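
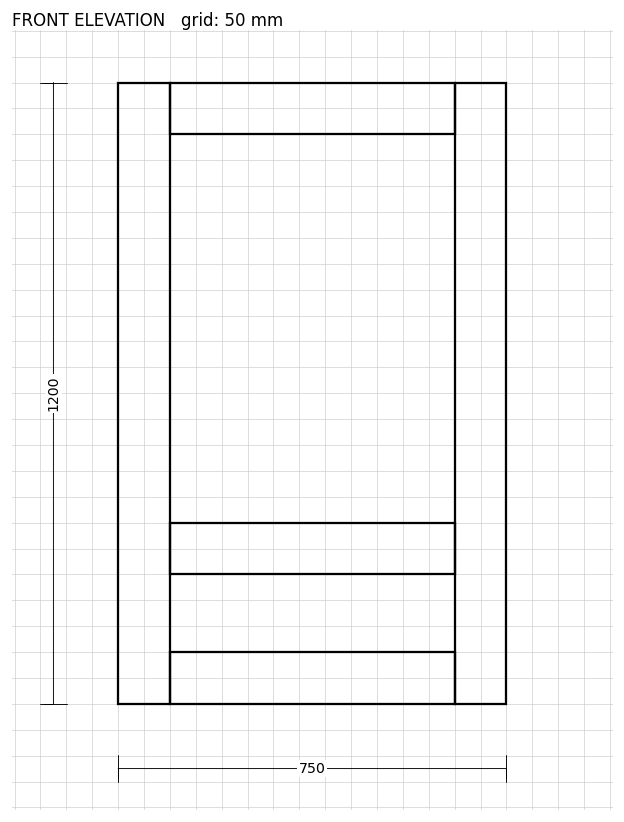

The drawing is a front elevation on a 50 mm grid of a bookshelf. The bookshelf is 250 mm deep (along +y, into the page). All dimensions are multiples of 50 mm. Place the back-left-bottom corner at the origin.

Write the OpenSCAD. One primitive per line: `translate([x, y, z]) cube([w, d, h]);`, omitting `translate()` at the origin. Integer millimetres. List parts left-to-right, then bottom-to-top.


cube([100, 250, 1200]);
translate([100, 0, 0]) cube([550, 250, 100]);
translate([100, 0, 250]) cube([550, 250, 100]);
translate([100, 0, 1100]) cube([550, 250, 100]);
translate([650, 0, 0]) cube([100, 250, 1200]);


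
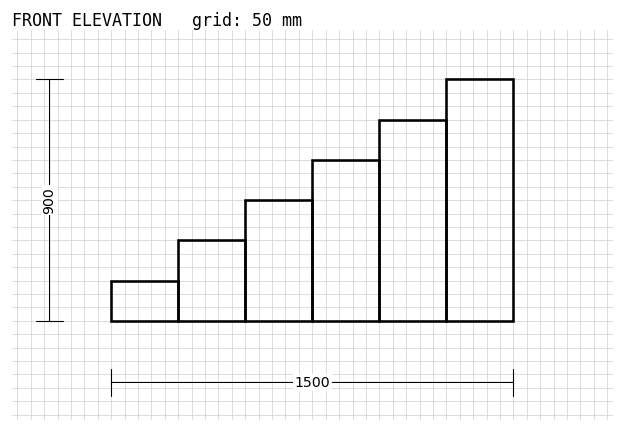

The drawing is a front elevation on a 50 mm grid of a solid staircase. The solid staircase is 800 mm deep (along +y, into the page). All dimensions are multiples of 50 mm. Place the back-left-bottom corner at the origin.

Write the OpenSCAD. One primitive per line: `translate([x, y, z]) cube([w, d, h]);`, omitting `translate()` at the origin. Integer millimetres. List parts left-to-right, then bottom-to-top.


cube([250, 800, 150]);
translate([250, 0, 0]) cube([250, 800, 300]);
translate([500, 0, 0]) cube([250, 800, 450]);
translate([750, 0, 0]) cube([250, 800, 600]);
translate([1000, 0, 0]) cube([250, 800, 750]);
translate([1250, 0, 0]) cube([250, 800, 900]);


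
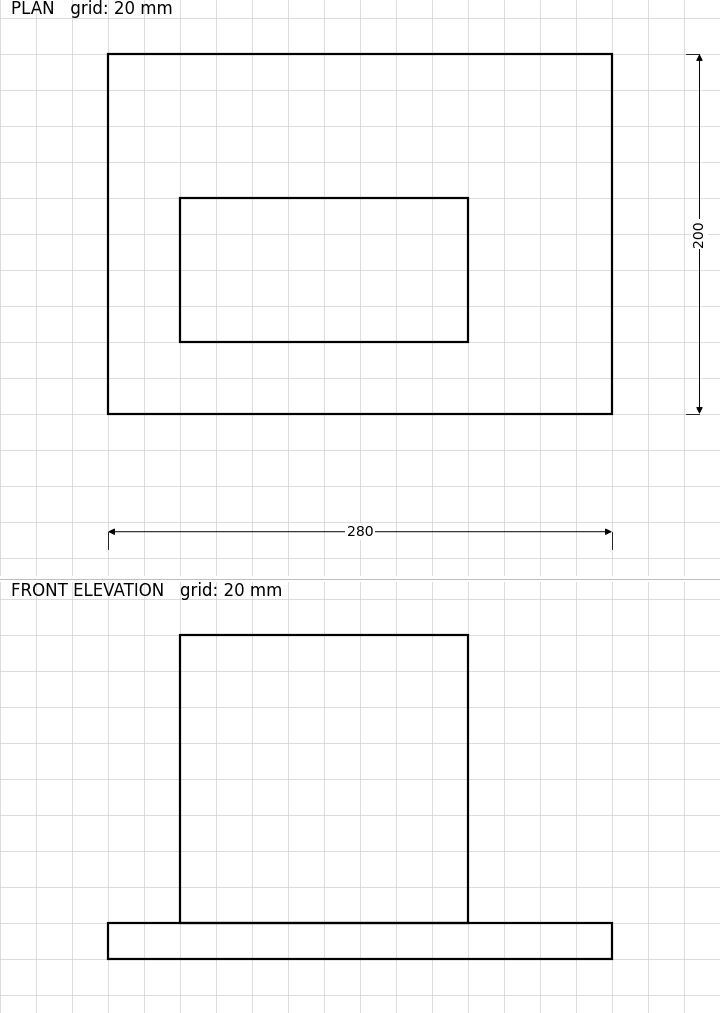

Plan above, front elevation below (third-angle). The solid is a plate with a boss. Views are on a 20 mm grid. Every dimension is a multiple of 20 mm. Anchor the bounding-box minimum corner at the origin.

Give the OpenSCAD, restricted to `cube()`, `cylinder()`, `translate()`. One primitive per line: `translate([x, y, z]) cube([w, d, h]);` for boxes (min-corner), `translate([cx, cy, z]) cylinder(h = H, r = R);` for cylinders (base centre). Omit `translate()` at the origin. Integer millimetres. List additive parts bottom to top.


cube([280, 200, 20]);
translate([40, 40, 20]) cube([160, 80, 160]);


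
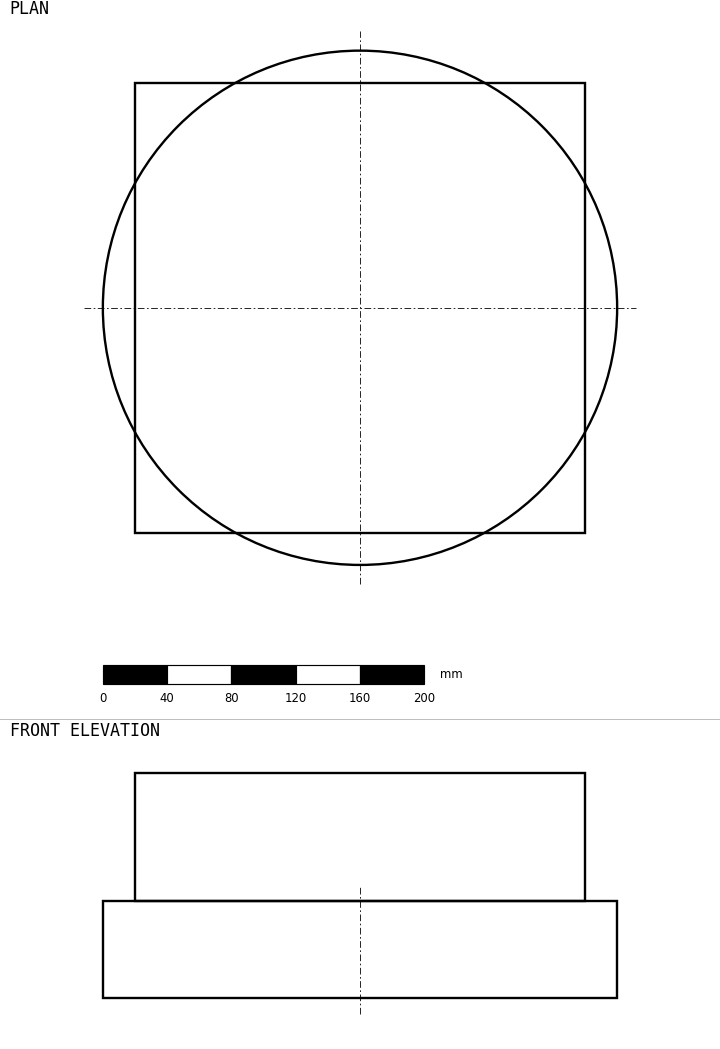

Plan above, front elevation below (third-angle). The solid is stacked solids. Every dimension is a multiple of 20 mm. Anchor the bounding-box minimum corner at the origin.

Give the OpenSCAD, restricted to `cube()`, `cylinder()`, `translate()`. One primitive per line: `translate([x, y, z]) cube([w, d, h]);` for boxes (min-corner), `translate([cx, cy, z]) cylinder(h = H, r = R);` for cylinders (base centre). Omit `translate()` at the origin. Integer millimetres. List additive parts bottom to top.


translate([160, 160, 0]) cylinder(h = 60, r = 160);
translate([20, 20, 60]) cube([280, 280, 80]);


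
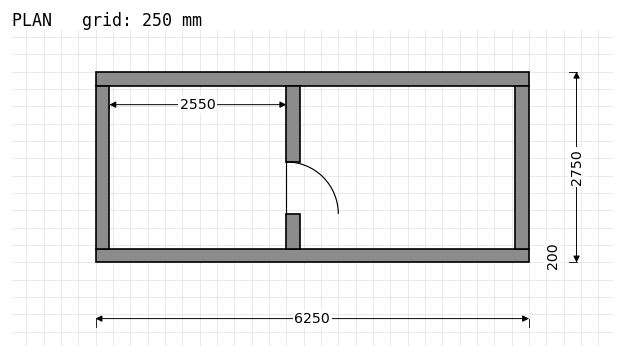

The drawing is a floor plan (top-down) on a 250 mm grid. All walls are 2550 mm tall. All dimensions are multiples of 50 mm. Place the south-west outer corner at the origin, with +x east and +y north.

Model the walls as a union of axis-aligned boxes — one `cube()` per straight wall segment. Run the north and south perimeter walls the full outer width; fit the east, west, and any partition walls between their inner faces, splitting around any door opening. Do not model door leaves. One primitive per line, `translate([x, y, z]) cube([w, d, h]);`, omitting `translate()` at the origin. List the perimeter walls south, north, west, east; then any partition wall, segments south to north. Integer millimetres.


cube([6250, 200, 2550]);
translate([0, 2550, 0]) cube([6250, 200, 2550]);
translate([0, 200, 0]) cube([200, 2350, 2550]);
translate([6050, 200, 0]) cube([200, 2350, 2550]);
translate([2750, 200, 0]) cube([200, 500, 2550]);
translate([2750, 1450, 0]) cube([200, 1100, 2550]);


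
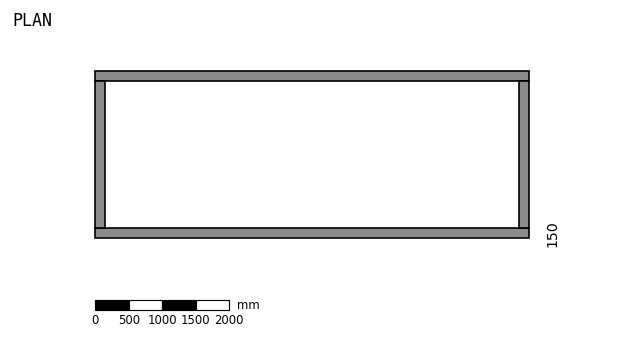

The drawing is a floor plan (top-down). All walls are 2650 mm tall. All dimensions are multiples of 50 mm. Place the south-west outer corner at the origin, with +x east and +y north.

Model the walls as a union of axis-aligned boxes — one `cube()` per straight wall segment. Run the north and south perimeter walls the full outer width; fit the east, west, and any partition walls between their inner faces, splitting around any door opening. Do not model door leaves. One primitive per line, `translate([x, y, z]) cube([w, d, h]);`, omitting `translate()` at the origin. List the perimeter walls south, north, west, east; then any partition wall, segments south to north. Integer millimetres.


cube([6500, 150, 2650]);
translate([0, 2350, 0]) cube([6500, 150, 2650]);
translate([0, 150, 0]) cube([150, 2200, 2650]);
translate([6350, 150, 0]) cube([150, 2200, 2650]);


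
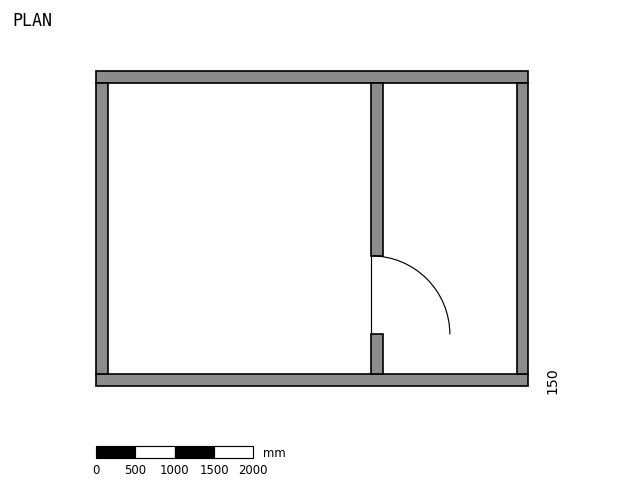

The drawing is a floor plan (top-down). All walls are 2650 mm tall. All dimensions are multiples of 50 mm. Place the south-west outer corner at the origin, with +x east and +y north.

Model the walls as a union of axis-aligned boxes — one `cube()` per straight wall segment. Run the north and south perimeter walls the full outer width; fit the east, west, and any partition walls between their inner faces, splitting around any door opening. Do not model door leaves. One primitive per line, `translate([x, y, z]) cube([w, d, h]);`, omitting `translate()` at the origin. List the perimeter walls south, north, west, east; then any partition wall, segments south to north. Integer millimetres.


cube([5500, 150, 2650]);
translate([0, 3850, 0]) cube([5500, 150, 2650]);
translate([0, 150, 0]) cube([150, 3700, 2650]);
translate([5350, 150, 0]) cube([150, 3700, 2650]);
translate([3500, 150, 0]) cube([150, 500, 2650]);
translate([3500, 1650, 0]) cube([150, 2200, 2650]);


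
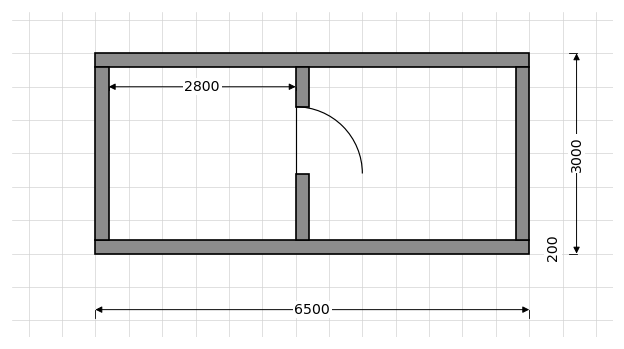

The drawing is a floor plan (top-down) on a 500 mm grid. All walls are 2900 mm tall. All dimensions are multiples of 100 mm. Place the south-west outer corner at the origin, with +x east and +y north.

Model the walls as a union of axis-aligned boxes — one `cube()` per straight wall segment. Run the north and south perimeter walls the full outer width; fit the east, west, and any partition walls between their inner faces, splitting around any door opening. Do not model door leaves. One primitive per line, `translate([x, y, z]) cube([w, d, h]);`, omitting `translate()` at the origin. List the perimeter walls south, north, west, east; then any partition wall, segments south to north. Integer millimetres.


cube([6500, 200, 2900]);
translate([0, 2800, 0]) cube([6500, 200, 2900]);
translate([0, 200, 0]) cube([200, 2600, 2900]);
translate([6300, 200, 0]) cube([200, 2600, 2900]);
translate([3000, 200, 0]) cube([200, 1000, 2900]);
translate([3000, 2200, 0]) cube([200, 600, 2900]);


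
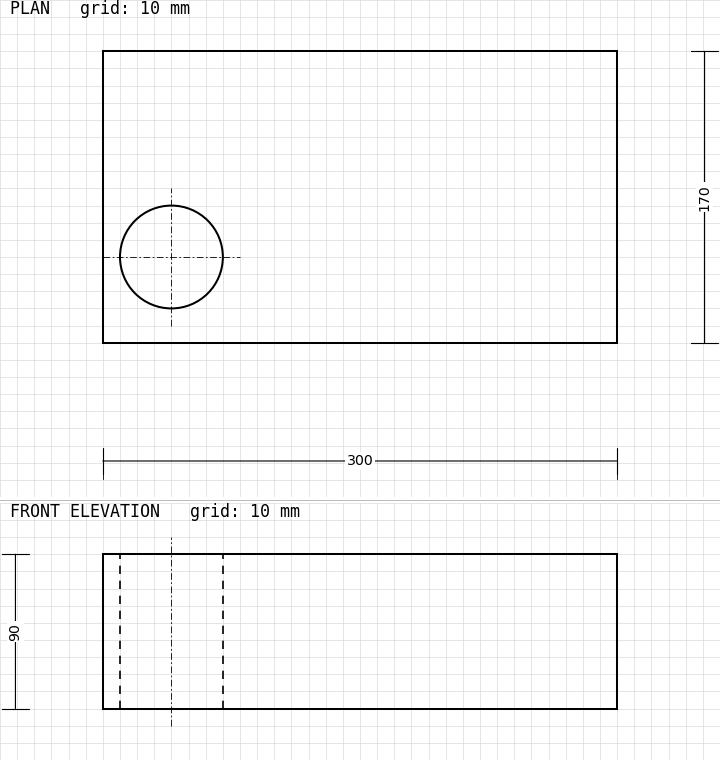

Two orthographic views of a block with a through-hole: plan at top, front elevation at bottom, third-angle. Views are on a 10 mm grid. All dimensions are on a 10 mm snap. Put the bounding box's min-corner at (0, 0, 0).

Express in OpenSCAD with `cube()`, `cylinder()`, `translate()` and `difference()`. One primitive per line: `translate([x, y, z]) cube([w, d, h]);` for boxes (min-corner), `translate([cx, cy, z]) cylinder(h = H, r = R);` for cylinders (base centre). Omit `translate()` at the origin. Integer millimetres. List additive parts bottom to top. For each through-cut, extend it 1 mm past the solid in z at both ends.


difference() {
  cube([300, 170, 90]);
  translate([40, 50, -1]) cylinder(h = 92, r = 30);
}


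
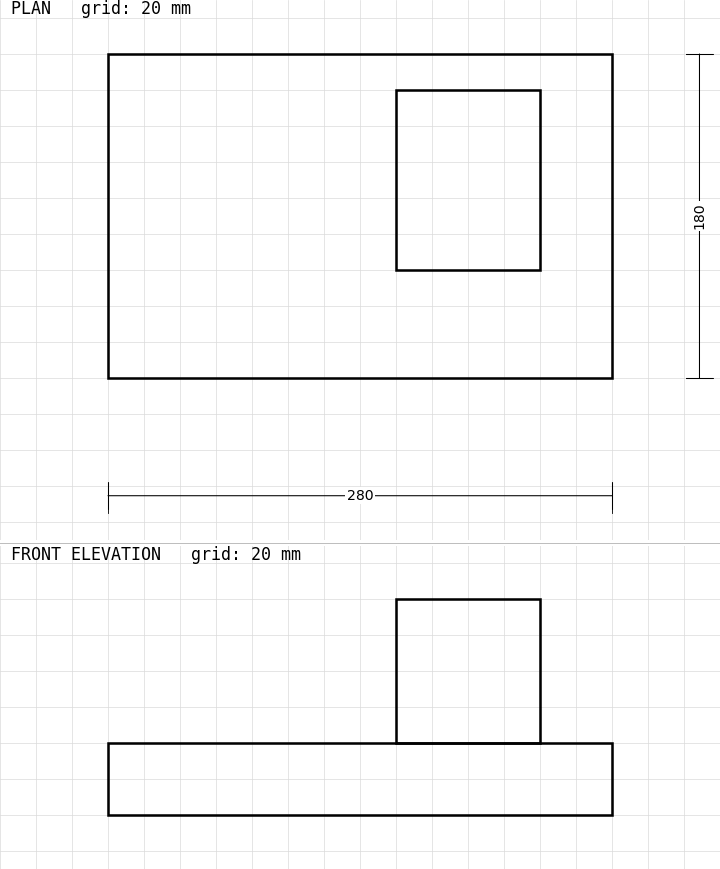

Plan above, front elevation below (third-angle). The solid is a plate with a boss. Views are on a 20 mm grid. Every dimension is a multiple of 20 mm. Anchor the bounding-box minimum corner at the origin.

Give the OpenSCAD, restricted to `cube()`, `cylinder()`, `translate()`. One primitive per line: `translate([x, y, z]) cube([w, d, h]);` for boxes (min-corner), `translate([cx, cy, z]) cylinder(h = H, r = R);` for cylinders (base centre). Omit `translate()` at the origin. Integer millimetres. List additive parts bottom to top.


cube([280, 180, 40]);
translate([160, 60, 40]) cube([80, 100, 80]);


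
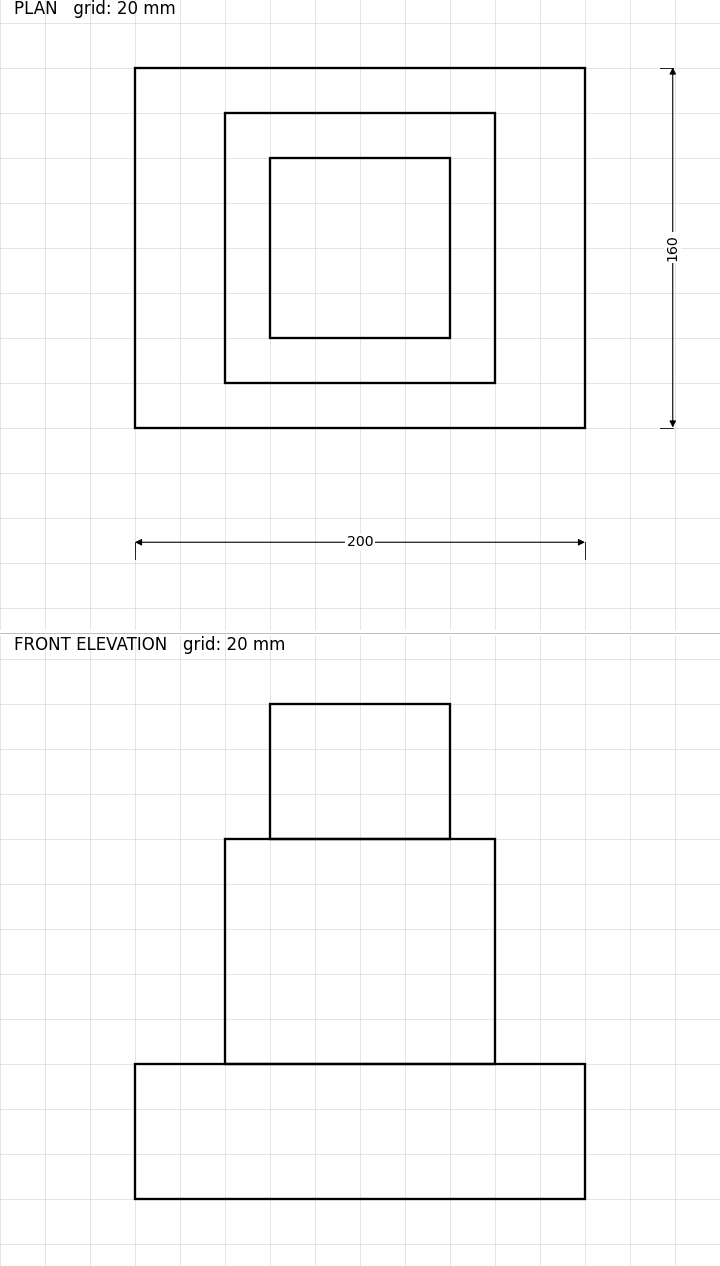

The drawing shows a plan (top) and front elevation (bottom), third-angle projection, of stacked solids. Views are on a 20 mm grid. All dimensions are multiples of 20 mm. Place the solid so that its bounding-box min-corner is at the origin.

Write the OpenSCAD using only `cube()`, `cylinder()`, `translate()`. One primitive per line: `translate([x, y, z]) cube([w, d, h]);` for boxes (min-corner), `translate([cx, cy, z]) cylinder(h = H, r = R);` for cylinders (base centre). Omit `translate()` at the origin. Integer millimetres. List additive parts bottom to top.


cube([200, 160, 60]);
translate([40, 20, 60]) cube([120, 120, 100]);
translate([60, 40, 160]) cube([80, 80, 60]);


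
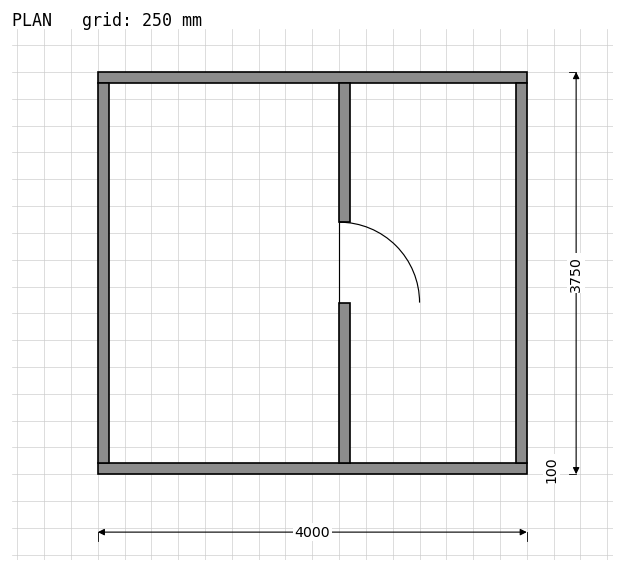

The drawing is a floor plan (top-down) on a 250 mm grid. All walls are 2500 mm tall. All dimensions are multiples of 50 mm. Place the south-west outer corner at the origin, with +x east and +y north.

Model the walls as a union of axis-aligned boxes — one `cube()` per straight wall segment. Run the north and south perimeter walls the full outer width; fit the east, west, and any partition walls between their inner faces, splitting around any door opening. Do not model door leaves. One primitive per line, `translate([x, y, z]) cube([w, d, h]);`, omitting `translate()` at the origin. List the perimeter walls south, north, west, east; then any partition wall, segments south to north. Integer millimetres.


cube([4000, 100, 2500]);
translate([0, 3650, 0]) cube([4000, 100, 2500]);
translate([0, 100, 0]) cube([100, 3550, 2500]);
translate([3900, 100, 0]) cube([100, 3550, 2500]);
translate([2250, 100, 0]) cube([100, 1500, 2500]);
translate([2250, 2350, 0]) cube([100, 1300, 2500]);


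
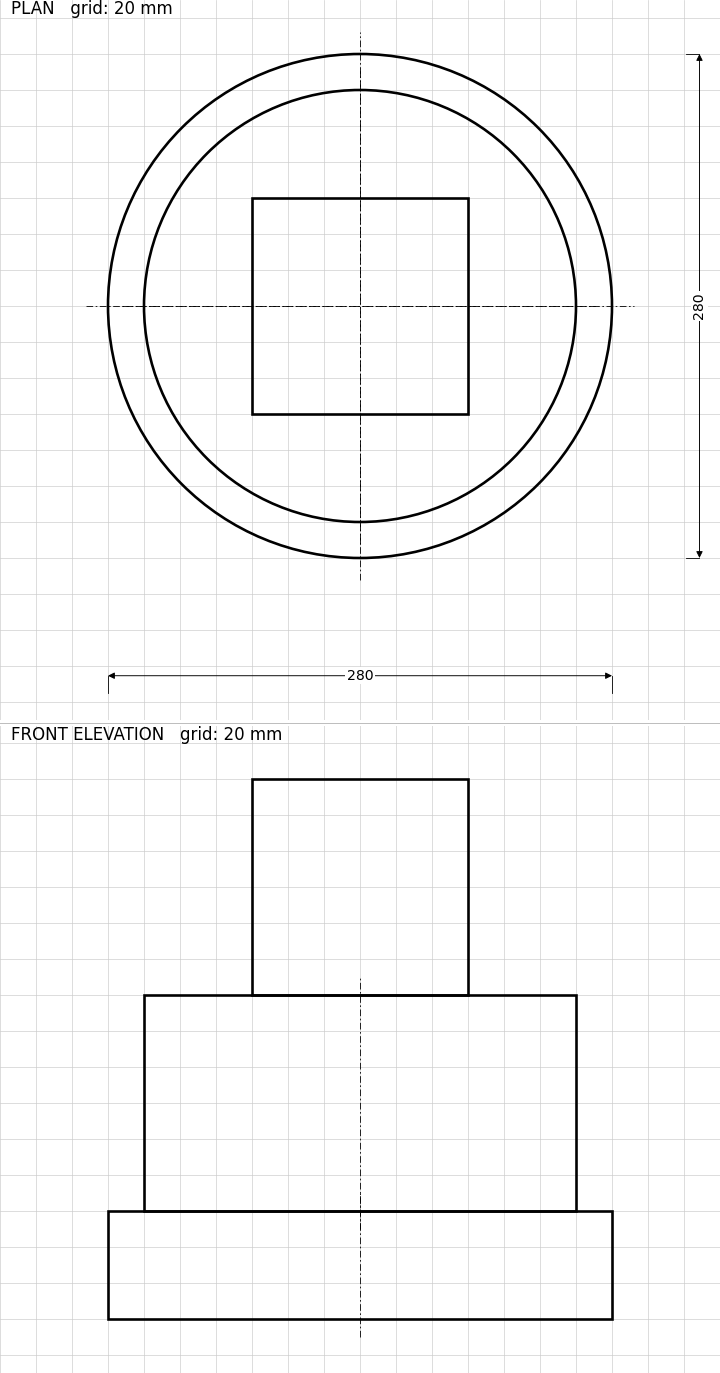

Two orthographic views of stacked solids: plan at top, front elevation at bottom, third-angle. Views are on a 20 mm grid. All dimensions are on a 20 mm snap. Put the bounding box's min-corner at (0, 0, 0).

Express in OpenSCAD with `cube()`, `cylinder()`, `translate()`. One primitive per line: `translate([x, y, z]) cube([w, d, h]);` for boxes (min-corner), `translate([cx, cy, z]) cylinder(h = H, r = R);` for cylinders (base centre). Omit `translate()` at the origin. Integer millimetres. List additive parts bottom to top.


translate([140, 140, 0]) cylinder(h = 60, r = 140);
translate([140, 140, 60]) cylinder(h = 120, r = 120);
translate([80, 80, 180]) cube([120, 120, 120]);


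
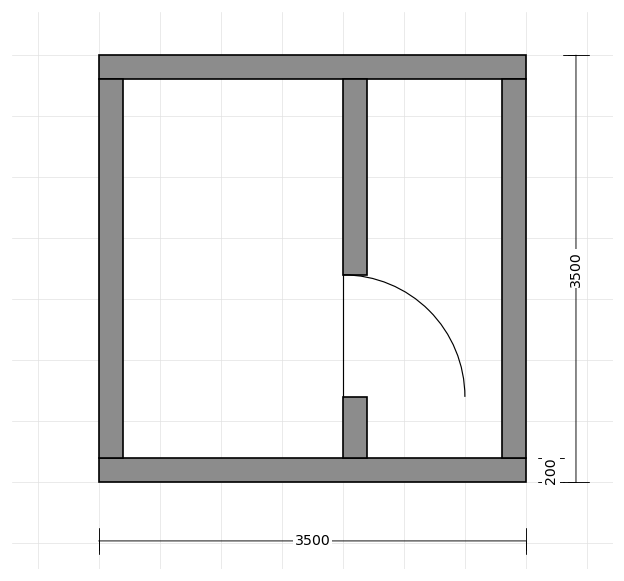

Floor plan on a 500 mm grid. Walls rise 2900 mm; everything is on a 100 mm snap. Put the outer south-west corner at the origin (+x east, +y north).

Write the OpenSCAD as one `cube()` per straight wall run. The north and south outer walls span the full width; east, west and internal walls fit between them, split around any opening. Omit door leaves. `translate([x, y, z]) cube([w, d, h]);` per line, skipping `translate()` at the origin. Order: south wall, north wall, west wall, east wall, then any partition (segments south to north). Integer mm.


cube([3500, 200, 2900]);
translate([0, 3300, 0]) cube([3500, 200, 2900]);
translate([0, 200, 0]) cube([200, 3100, 2900]);
translate([3300, 200, 0]) cube([200, 3100, 2900]);
translate([2000, 200, 0]) cube([200, 500, 2900]);
translate([2000, 1700, 0]) cube([200, 1600, 2900]);


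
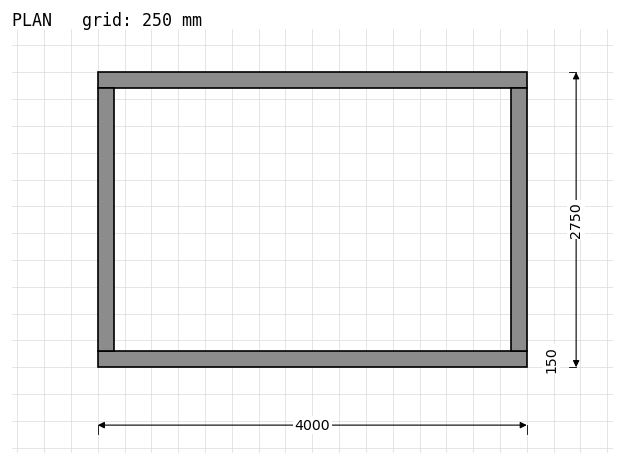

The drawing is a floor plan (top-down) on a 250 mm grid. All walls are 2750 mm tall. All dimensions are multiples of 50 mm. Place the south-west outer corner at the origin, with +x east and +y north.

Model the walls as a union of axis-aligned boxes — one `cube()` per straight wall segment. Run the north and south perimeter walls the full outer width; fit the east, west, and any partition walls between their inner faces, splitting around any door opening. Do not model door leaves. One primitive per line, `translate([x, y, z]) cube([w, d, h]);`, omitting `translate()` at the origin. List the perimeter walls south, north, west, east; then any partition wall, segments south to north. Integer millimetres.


cube([4000, 150, 2750]);
translate([0, 2600, 0]) cube([4000, 150, 2750]);
translate([0, 150, 0]) cube([150, 2450, 2750]);
translate([3850, 150, 0]) cube([150, 2450, 2750]);


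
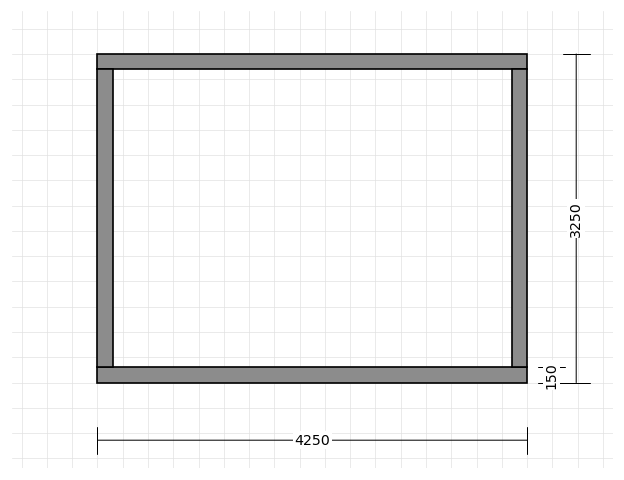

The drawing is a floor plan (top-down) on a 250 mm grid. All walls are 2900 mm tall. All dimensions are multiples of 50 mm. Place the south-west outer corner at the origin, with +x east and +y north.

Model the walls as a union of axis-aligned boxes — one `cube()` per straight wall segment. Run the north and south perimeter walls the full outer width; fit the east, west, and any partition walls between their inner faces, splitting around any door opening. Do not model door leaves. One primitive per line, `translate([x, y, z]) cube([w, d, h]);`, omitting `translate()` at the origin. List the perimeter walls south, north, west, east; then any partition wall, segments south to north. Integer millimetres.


cube([4250, 150, 2900]);
translate([0, 3100, 0]) cube([4250, 150, 2900]);
translate([0, 150, 0]) cube([150, 2950, 2900]);
translate([4100, 150, 0]) cube([150, 2950, 2900]);


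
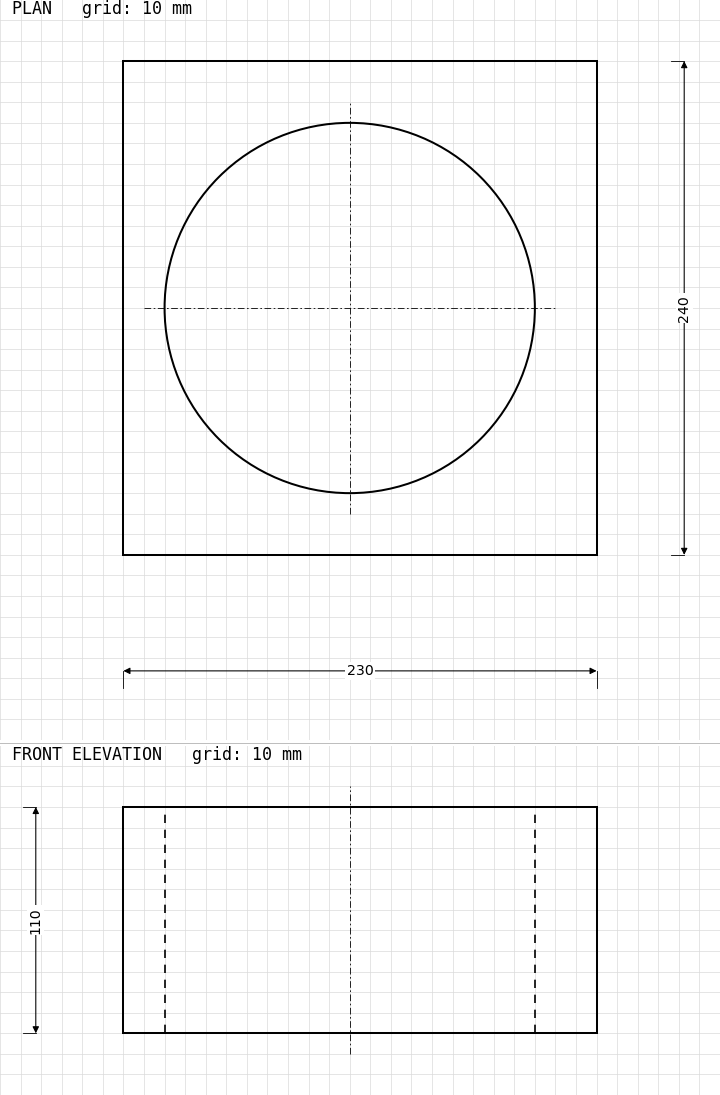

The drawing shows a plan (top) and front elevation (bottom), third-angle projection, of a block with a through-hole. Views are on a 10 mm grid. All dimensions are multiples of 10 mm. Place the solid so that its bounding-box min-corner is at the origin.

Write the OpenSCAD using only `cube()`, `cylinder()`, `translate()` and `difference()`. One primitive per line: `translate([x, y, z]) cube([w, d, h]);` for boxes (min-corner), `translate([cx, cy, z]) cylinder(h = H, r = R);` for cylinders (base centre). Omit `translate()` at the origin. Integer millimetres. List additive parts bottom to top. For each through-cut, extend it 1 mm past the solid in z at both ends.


difference() {
  cube([230, 240, 110]);
  translate([110, 120, -1]) cylinder(h = 112, r = 90);
}


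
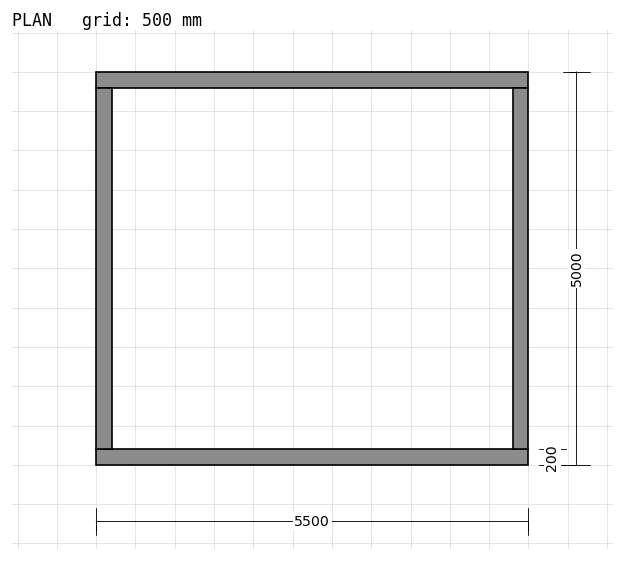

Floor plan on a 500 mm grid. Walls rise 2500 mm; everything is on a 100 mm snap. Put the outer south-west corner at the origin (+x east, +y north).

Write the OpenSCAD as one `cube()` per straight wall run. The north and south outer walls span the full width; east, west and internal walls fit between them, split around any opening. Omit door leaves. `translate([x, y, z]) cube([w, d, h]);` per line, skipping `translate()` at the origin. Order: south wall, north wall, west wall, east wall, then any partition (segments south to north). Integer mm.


cube([5500, 200, 2500]);
translate([0, 4800, 0]) cube([5500, 200, 2500]);
translate([0, 200, 0]) cube([200, 4600, 2500]);
translate([5300, 200, 0]) cube([200, 4600, 2500]);


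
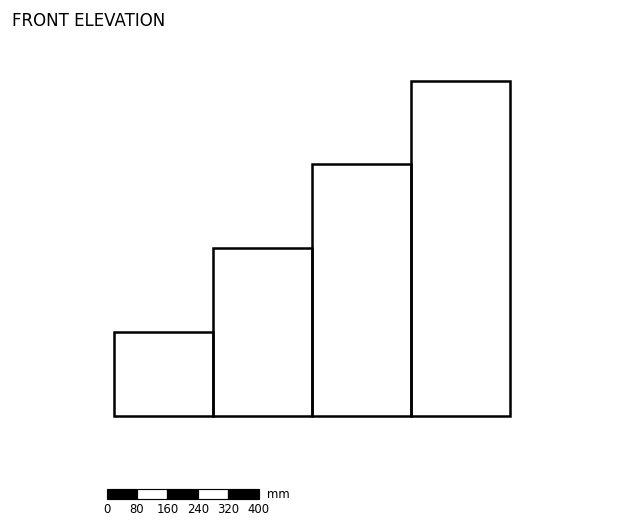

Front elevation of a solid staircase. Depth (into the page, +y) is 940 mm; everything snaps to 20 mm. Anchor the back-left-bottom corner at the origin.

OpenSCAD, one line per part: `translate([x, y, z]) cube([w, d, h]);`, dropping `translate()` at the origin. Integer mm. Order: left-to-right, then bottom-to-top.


cube([260, 940, 220]);
translate([260, 0, 0]) cube([260, 940, 440]);
translate([520, 0, 0]) cube([260, 940, 660]);
translate([780, 0, 0]) cube([260, 940, 880]);


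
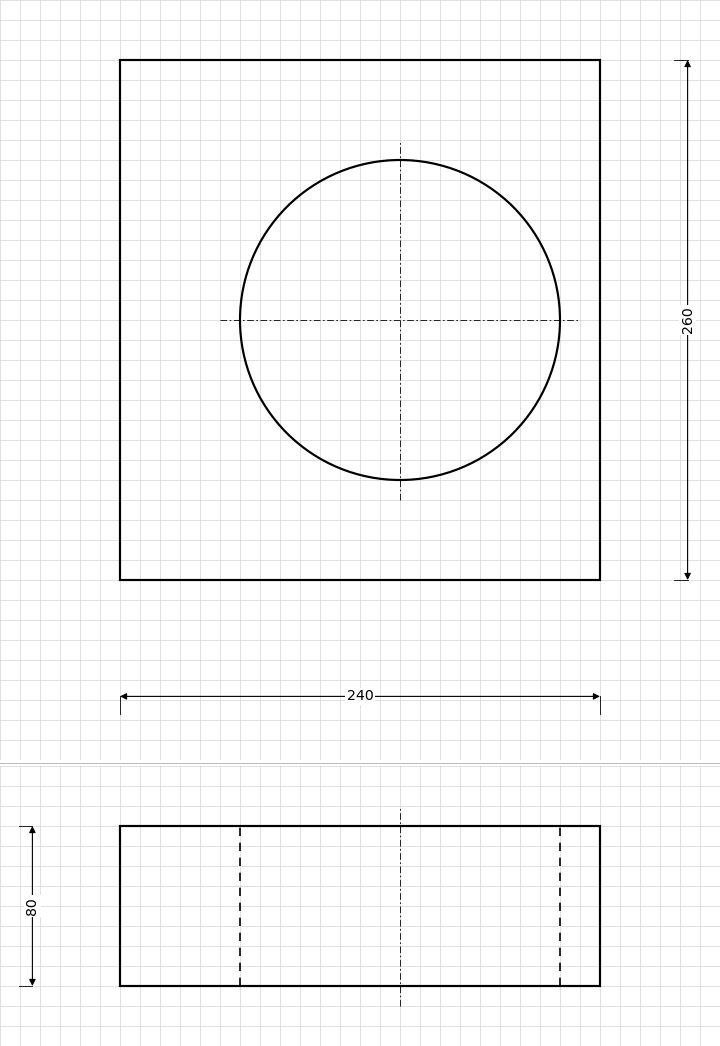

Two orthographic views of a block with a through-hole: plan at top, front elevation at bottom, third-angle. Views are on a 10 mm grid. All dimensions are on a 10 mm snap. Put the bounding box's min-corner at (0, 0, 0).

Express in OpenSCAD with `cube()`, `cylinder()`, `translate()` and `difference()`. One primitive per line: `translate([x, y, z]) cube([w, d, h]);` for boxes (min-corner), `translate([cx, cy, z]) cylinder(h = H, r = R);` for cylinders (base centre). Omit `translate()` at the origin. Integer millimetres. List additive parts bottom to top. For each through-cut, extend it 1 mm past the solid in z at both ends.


difference() {
  cube([240, 260, 80]);
  translate([140, 130, -1]) cylinder(h = 82, r = 80);
}


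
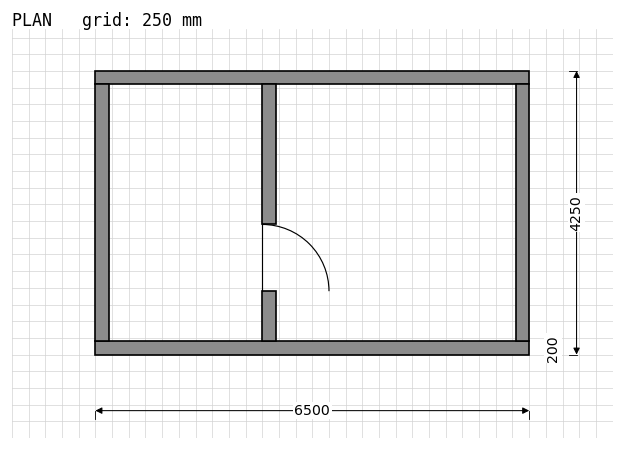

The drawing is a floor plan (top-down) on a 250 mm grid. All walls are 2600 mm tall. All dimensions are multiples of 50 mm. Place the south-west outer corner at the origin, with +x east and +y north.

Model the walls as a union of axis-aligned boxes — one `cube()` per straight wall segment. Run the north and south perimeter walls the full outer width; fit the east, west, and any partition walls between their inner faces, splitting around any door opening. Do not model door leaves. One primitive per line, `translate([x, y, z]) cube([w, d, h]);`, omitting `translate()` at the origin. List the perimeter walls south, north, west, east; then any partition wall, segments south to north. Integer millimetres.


cube([6500, 200, 2600]);
translate([0, 4050, 0]) cube([6500, 200, 2600]);
translate([0, 200, 0]) cube([200, 3850, 2600]);
translate([6300, 200, 0]) cube([200, 3850, 2600]);
translate([2500, 200, 0]) cube([200, 750, 2600]);
translate([2500, 1950, 0]) cube([200, 2100, 2600]);


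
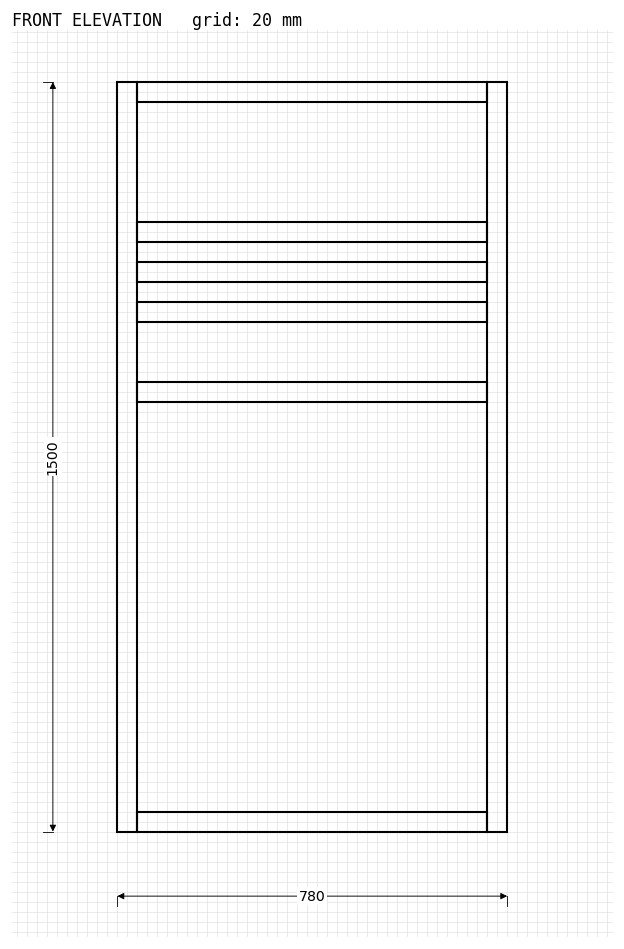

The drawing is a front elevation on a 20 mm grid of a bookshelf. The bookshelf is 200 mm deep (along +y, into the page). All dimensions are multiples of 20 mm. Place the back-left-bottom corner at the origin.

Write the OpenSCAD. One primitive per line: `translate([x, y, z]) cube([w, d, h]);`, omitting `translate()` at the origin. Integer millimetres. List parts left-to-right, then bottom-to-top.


cube([40, 200, 1500]);
translate([40, 0, 0]) cube([700, 200, 40]);
translate([40, 0, 860]) cube([700, 200, 40]);
translate([40, 0, 1020]) cube([700, 200, 40]);
translate([40, 0, 1100]) cube([700, 200, 40]);
translate([40, 0, 1180]) cube([700, 200, 40]);
translate([40, 0, 1460]) cube([700, 200, 40]);
translate([740, 0, 0]) cube([40, 200, 1500]);


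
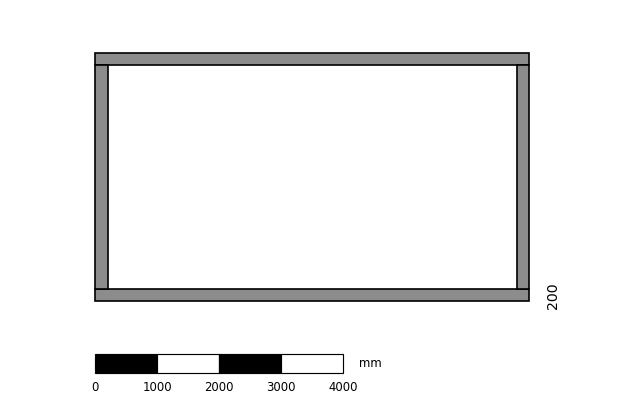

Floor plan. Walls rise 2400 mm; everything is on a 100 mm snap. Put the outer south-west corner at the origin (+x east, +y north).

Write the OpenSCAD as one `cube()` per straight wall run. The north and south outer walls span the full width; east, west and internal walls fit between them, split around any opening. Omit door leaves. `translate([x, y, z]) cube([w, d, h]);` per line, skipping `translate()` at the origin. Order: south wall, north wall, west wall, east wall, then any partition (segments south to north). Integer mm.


cube([7000, 200, 2400]);
translate([0, 3800, 0]) cube([7000, 200, 2400]);
translate([0, 200, 0]) cube([200, 3600, 2400]);
translate([6800, 200, 0]) cube([200, 3600, 2400]);


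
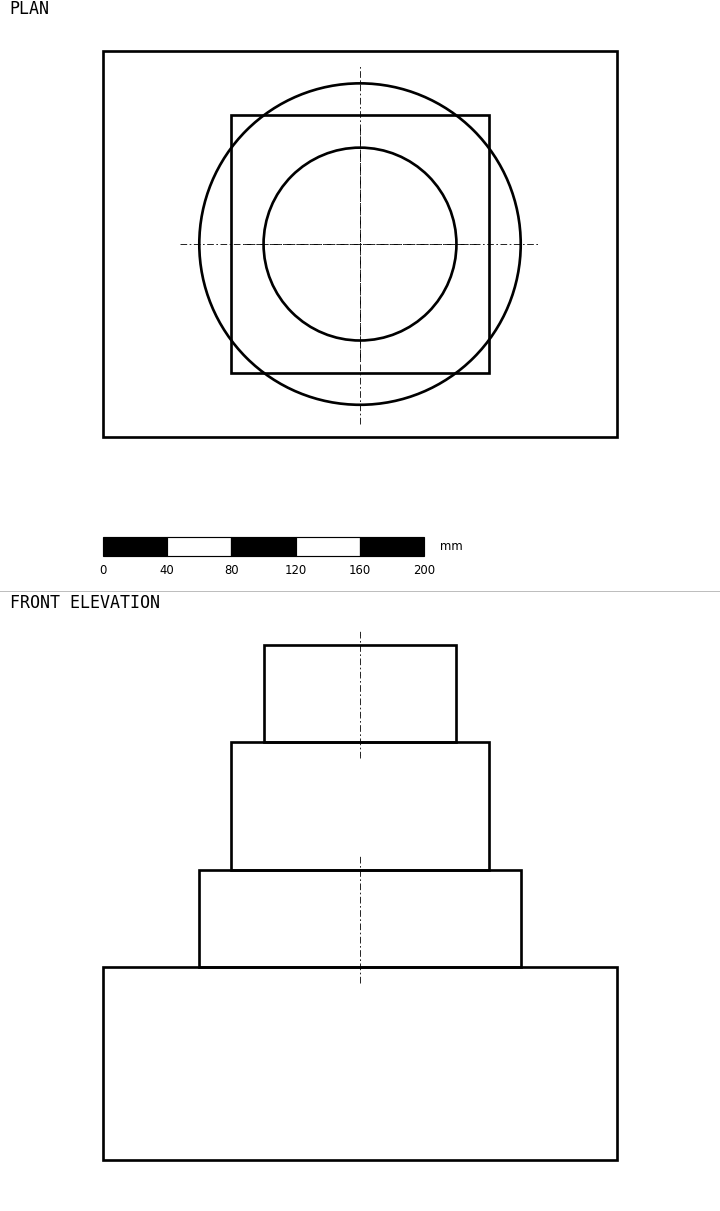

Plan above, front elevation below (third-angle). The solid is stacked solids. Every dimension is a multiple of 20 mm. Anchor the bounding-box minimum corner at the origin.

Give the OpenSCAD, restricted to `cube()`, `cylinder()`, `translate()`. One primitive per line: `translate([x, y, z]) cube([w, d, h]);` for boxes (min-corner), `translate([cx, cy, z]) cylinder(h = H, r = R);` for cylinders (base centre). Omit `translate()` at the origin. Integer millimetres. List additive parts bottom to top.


cube([320, 240, 120]);
translate([160, 120, 120]) cylinder(h = 60, r = 100);
translate([80, 40, 180]) cube([160, 160, 80]);
translate([160, 120, 260]) cylinder(h = 60, r = 60);


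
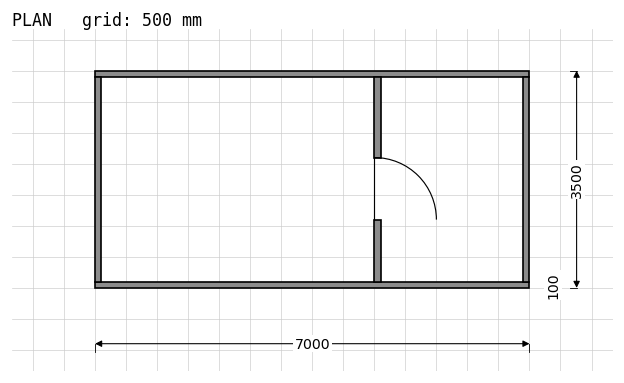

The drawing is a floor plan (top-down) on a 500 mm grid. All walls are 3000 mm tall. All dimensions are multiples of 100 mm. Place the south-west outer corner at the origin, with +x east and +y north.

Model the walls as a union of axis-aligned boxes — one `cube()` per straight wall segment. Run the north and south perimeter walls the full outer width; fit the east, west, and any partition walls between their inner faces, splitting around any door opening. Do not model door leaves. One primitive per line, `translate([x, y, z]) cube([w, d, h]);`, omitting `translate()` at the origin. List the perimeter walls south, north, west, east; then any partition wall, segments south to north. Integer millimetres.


cube([7000, 100, 3000]);
translate([0, 3400, 0]) cube([7000, 100, 3000]);
translate([0, 100, 0]) cube([100, 3300, 3000]);
translate([6900, 100, 0]) cube([100, 3300, 3000]);
translate([4500, 100, 0]) cube([100, 1000, 3000]);
translate([4500, 2100, 0]) cube([100, 1300, 3000]);


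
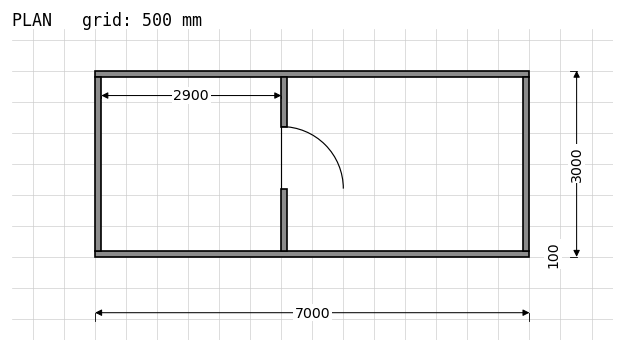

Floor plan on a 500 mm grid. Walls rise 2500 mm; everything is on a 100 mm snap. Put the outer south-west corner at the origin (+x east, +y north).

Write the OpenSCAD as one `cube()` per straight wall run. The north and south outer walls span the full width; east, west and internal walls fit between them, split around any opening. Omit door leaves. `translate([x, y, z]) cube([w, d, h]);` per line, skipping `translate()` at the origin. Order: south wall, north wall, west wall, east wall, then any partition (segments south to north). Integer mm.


cube([7000, 100, 2500]);
translate([0, 2900, 0]) cube([7000, 100, 2500]);
translate([0, 100, 0]) cube([100, 2800, 2500]);
translate([6900, 100, 0]) cube([100, 2800, 2500]);
translate([3000, 100, 0]) cube([100, 1000, 2500]);
translate([3000, 2100, 0]) cube([100, 800, 2500]);


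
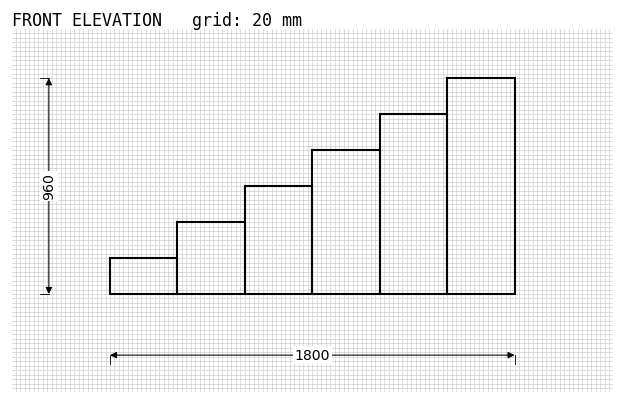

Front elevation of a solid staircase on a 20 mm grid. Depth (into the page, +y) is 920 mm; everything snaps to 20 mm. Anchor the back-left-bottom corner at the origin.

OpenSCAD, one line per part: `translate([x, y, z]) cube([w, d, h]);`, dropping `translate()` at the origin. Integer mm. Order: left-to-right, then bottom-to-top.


cube([300, 920, 160]);
translate([300, 0, 0]) cube([300, 920, 320]);
translate([600, 0, 0]) cube([300, 920, 480]);
translate([900, 0, 0]) cube([300, 920, 640]);
translate([1200, 0, 0]) cube([300, 920, 800]);
translate([1500, 0, 0]) cube([300, 920, 960]);


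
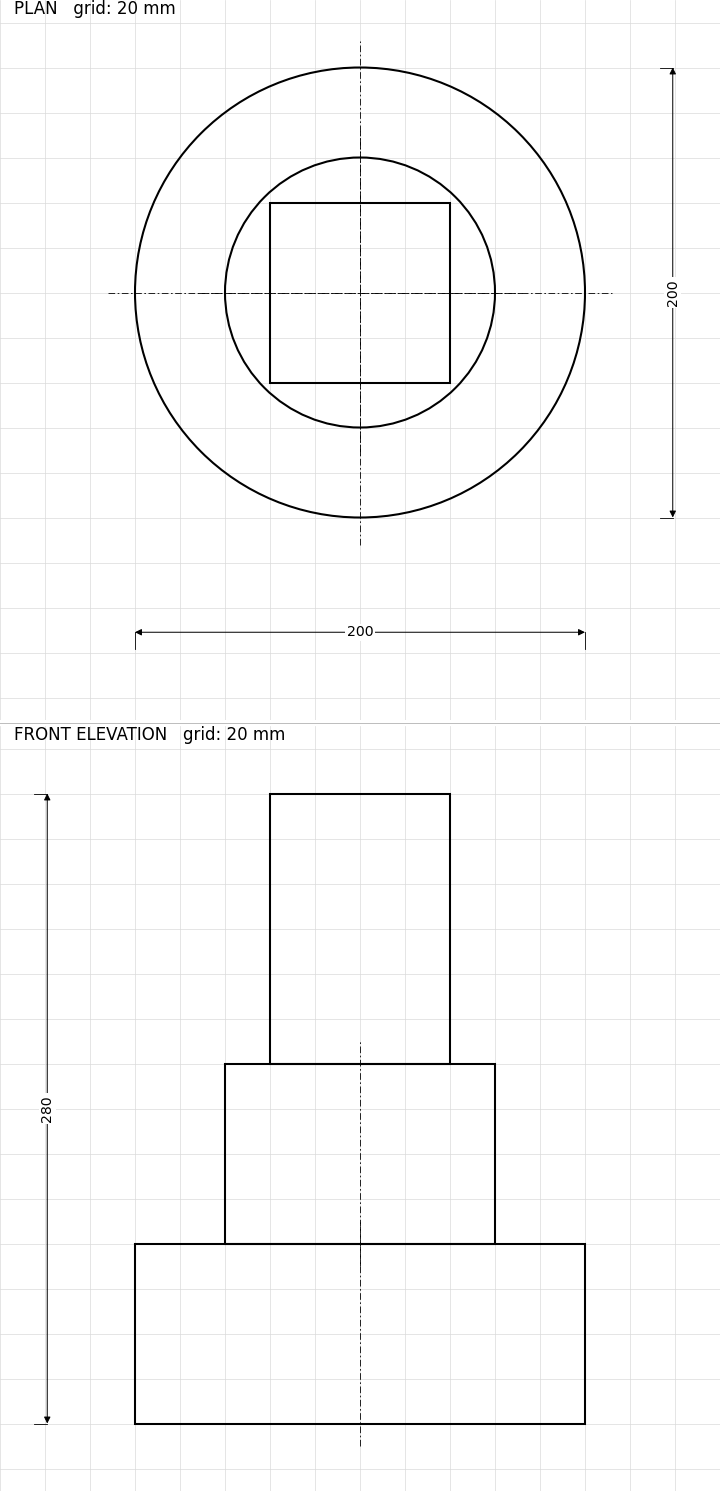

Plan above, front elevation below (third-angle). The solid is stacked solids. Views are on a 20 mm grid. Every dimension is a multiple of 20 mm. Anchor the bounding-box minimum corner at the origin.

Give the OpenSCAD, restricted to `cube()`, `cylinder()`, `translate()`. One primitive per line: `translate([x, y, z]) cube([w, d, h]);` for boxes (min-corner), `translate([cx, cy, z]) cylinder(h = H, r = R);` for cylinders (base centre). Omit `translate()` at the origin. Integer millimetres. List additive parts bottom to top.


translate([100, 100, 0]) cylinder(h = 80, r = 100);
translate([100, 100, 80]) cylinder(h = 80, r = 60);
translate([60, 60, 160]) cube([80, 80, 120]);


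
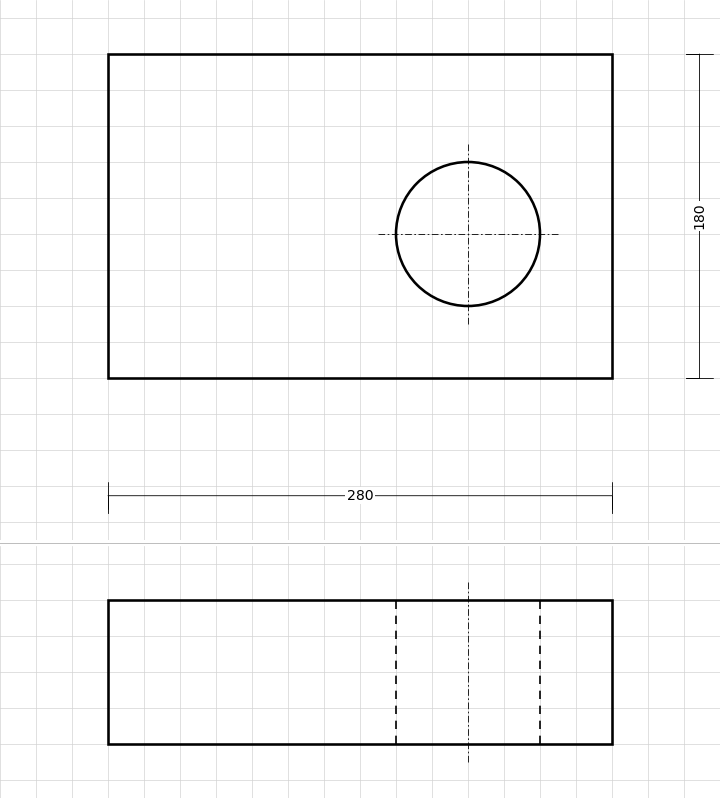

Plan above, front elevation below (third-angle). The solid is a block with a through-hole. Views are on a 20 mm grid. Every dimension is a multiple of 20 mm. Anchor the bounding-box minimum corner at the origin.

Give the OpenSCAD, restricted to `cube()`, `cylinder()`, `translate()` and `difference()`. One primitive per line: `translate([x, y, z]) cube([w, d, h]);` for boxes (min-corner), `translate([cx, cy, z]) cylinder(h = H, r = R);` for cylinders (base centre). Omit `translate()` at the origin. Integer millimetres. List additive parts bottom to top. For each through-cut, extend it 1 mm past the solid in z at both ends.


difference() {
  cube([280, 180, 80]);
  translate([200, 80, -1]) cylinder(h = 82, r = 40);
}


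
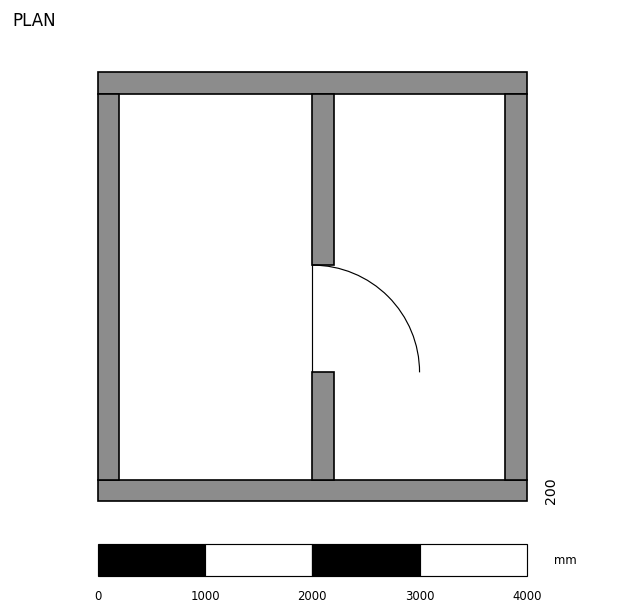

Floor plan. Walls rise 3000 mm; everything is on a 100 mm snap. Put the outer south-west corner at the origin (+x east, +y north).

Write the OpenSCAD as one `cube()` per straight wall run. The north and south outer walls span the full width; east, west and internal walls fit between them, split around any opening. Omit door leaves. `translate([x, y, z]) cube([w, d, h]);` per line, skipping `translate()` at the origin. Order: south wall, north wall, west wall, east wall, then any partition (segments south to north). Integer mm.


cube([4000, 200, 3000]);
translate([0, 3800, 0]) cube([4000, 200, 3000]);
translate([0, 200, 0]) cube([200, 3600, 3000]);
translate([3800, 200, 0]) cube([200, 3600, 3000]);
translate([2000, 200, 0]) cube([200, 1000, 3000]);
translate([2000, 2200, 0]) cube([200, 1600, 3000]);


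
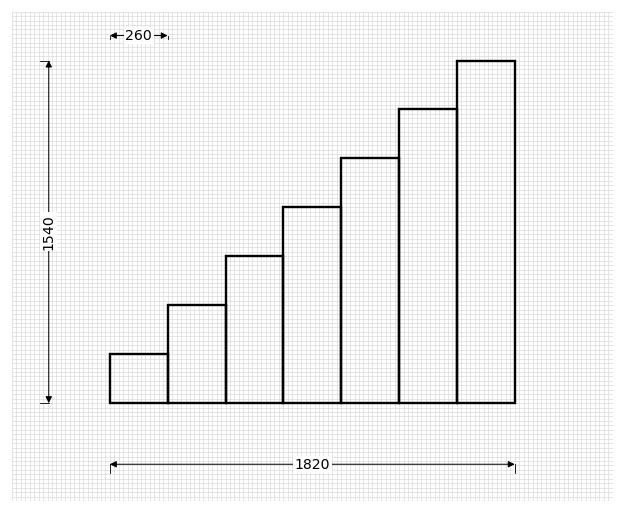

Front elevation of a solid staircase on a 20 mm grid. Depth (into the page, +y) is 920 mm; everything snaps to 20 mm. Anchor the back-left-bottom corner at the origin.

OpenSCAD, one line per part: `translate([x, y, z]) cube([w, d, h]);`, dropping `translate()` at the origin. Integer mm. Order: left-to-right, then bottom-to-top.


cube([260, 920, 220]);
translate([260, 0, 0]) cube([260, 920, 440]);
translate([520, 0, 0]) cube([260, 920, 660]);
translate([780, 0, 0]) cube([260, 920, 880]);
translate([1040, 0, 0]) cube([260, 920, 1100]);
translate([1300, 0, 0]) cube([260, 920, 1320]);
translate([1560, 0, 0]) cube([260, 920, 1540]);


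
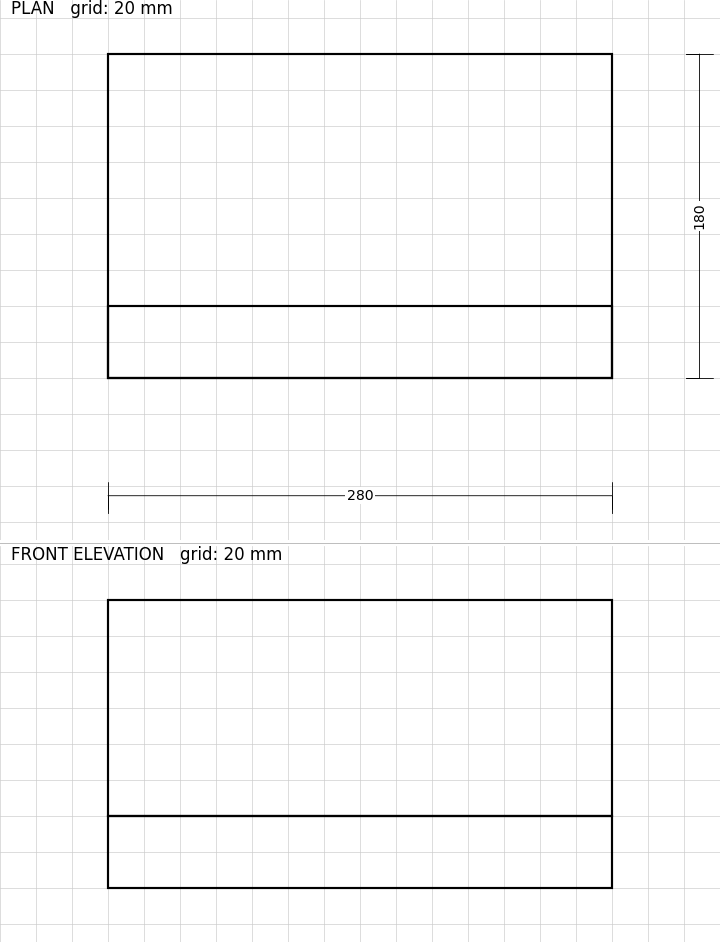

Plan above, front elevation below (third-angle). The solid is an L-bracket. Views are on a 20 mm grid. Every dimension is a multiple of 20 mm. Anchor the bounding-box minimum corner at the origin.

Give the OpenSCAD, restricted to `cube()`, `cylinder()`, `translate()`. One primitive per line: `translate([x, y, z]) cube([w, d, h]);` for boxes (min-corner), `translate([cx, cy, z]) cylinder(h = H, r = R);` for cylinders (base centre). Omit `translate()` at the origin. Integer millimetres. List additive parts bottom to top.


cube([280, 180, 40]);
translate([0, 0, 40]) cube([280, 40, 120]);


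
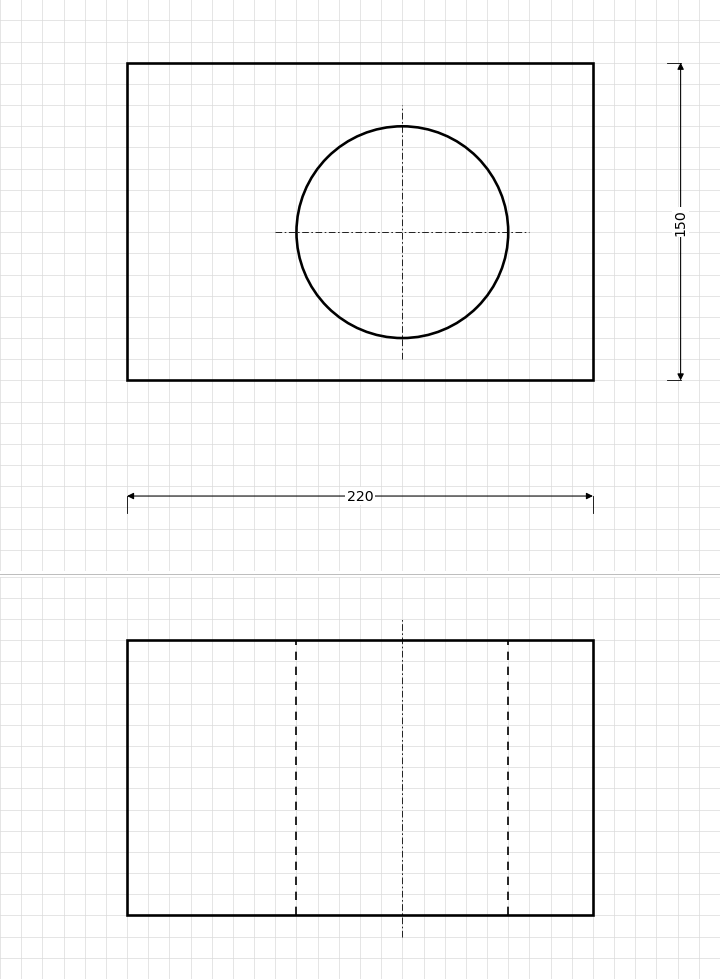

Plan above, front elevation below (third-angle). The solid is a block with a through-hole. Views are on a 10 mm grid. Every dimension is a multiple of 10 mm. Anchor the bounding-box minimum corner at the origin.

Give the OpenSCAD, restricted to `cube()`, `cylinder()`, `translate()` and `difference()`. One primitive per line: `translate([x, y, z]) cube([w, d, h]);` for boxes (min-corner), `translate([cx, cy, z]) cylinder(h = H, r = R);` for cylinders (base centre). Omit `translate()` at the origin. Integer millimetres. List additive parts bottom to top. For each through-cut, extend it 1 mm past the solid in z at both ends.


difference() {
  cube([220, 150, 130]);
  translate([130, 70, -1]) cylinder(h = 132, r = 50);
}


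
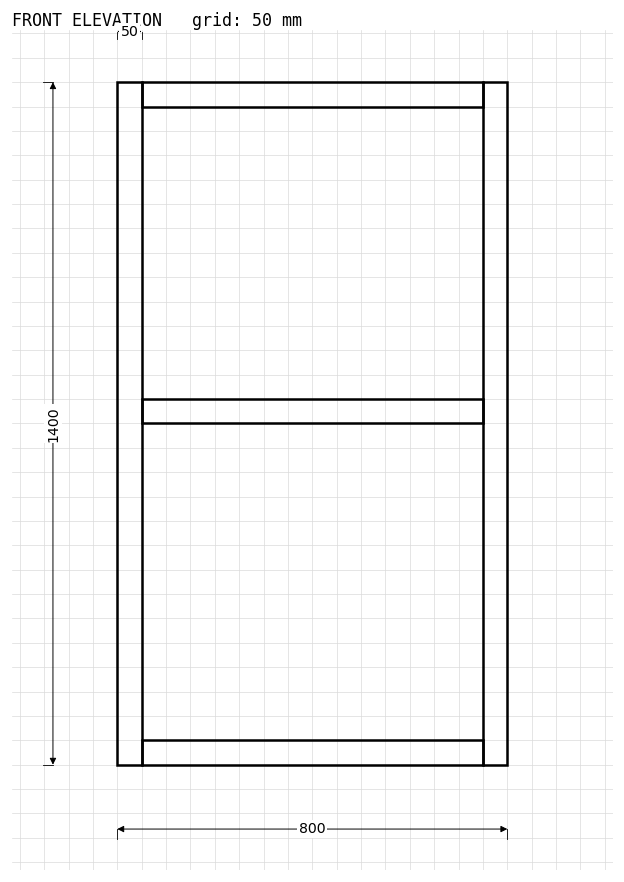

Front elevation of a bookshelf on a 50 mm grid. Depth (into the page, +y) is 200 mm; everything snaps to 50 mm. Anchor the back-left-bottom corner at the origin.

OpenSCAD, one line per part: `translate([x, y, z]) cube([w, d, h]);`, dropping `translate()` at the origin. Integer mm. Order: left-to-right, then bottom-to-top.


cube([50, 200, 1400]);
translate([50, 0, 0]) cube([700, 200, 50]);
translate([50, 0, 700]) cube([700, 200, 50]);
translate([50, 0, 1350]) cube([700, 200, 50]);
translate([750, 0, 0]) cube([50, 200, 1400]);


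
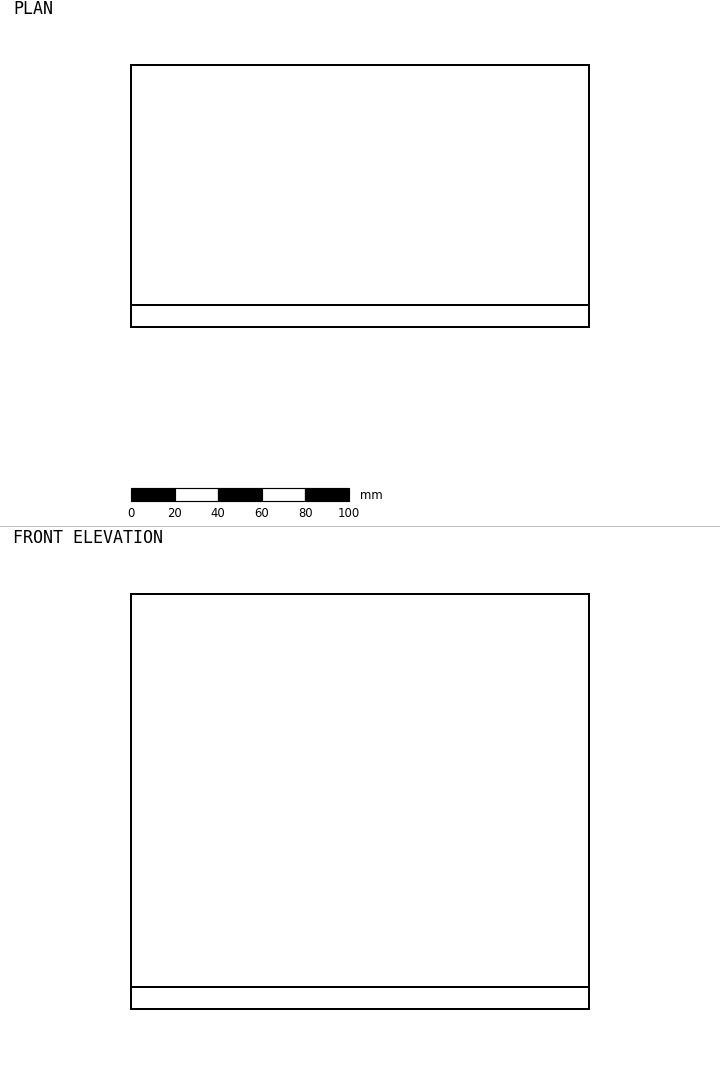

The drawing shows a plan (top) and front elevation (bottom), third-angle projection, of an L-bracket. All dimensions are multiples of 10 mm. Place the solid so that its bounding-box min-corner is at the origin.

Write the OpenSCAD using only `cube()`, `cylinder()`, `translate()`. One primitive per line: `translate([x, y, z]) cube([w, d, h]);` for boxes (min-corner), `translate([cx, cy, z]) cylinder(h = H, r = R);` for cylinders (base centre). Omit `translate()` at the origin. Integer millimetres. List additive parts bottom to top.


cube([210, 120, 10]);
translate([0, 0, 10]) cube([210, 10, 180]);


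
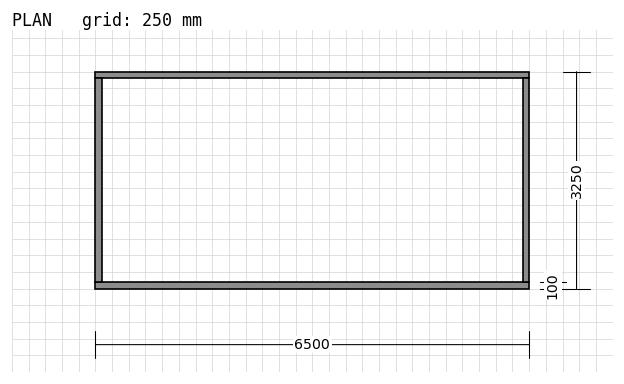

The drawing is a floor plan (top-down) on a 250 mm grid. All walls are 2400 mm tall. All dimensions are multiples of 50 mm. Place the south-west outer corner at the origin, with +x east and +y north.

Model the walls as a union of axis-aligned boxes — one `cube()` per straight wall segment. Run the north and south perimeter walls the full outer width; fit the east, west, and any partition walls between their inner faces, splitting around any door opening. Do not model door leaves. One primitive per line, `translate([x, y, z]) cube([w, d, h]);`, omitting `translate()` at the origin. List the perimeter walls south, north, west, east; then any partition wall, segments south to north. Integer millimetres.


cube([6500, 100, 2400]);
translate([0, 3150, 0]) cube([6500, 100, 2400]);
translate([0, 100, 0]) cube([100, 3050, 2400]);
translate([6400, 100, 0]) cube([100, 3050, 2400]);


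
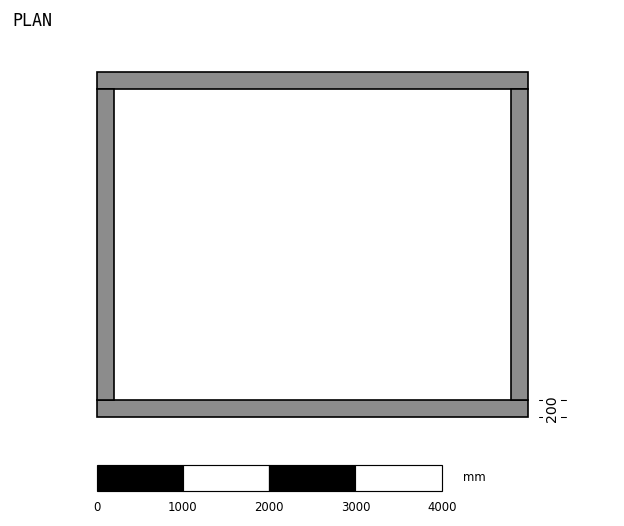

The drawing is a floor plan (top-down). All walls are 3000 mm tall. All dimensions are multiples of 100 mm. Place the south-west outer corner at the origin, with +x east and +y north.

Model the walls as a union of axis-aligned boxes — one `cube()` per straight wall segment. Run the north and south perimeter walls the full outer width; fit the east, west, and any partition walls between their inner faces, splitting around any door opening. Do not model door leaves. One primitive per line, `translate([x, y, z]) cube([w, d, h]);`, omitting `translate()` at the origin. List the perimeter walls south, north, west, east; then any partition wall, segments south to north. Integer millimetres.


cube([5000, 200, 3000]);
translate([0, 3800, 0]) cube([5000, 200, 3000]);
translate([0, 200, 0]) cube([200, 3600, 3000]);
translate([4800, 200, 0]) cube([200, 3600, 3000]);


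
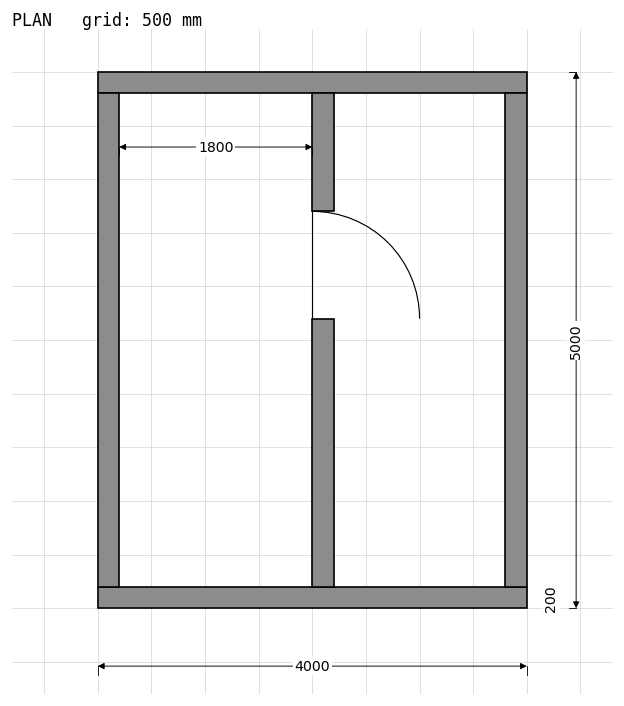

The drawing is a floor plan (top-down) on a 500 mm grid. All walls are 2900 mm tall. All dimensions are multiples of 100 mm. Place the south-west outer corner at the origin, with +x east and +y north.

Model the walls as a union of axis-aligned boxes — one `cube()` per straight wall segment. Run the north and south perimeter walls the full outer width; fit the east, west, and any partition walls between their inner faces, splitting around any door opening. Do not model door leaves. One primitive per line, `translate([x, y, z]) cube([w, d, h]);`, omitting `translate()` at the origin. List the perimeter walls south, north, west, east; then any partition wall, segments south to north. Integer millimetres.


cube([4000, 200, 2900]);
translate([0, 4800, 0]) cube([4000, 200, 2900]);
translate([0, 200, 0]) cube([200, 4600, 2900]);
translate([3800, 200, 0]) cube([200, 4600, 2900]);
translate([2000, 200, 0]) cube([200, 2500, 2900]);
translate([2000, 3700, 0]) cube([200, 1100, 2900]);


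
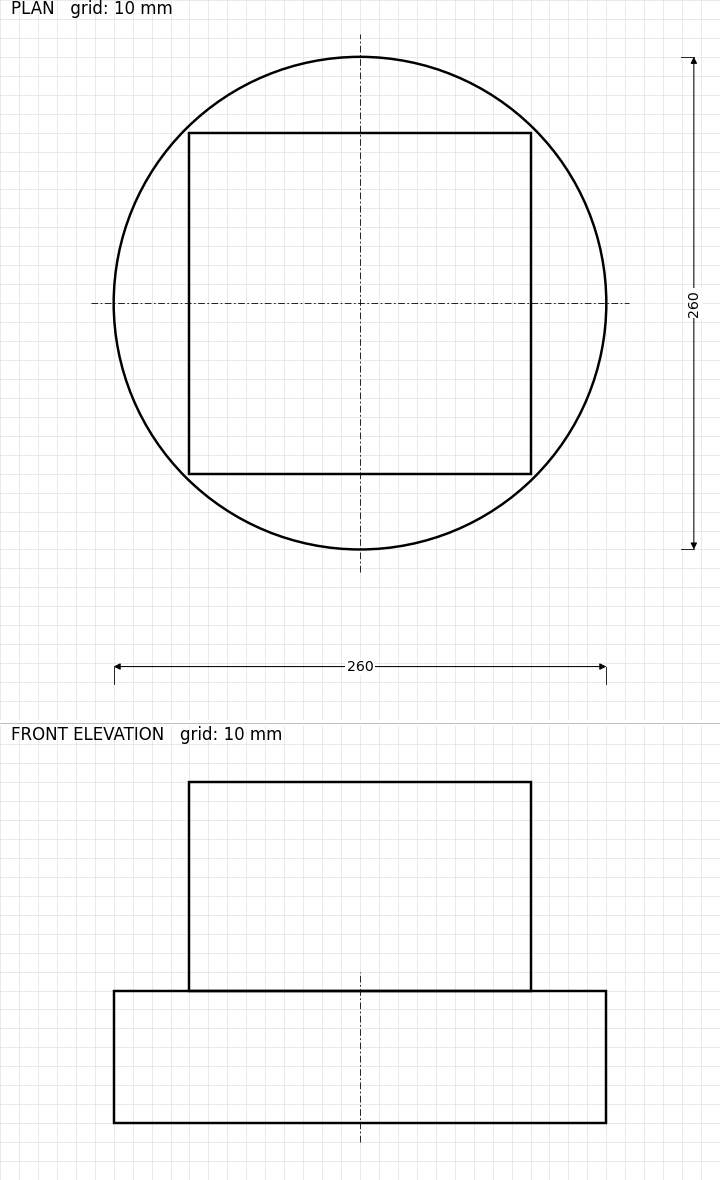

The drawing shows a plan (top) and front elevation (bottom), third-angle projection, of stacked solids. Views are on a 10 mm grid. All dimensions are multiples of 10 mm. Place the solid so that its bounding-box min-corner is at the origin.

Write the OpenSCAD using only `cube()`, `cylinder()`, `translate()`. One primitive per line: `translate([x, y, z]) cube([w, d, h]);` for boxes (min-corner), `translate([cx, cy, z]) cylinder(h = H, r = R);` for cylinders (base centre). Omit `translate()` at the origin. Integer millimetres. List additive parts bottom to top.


translate([130, 130, 0]) cylinder(h = 70, r = 130);
translate([40, 40, 70]) cube([180, 180, 110]);


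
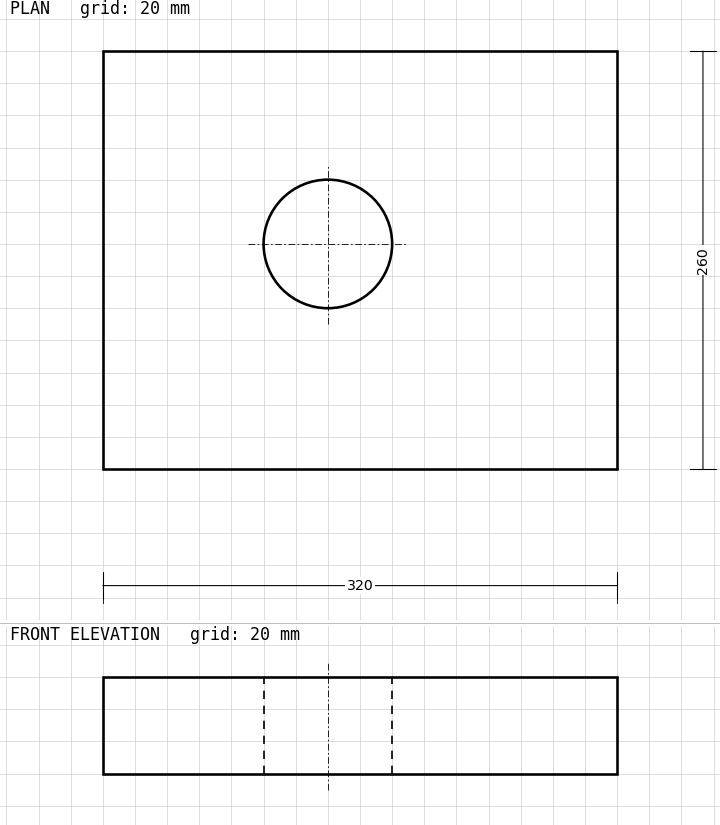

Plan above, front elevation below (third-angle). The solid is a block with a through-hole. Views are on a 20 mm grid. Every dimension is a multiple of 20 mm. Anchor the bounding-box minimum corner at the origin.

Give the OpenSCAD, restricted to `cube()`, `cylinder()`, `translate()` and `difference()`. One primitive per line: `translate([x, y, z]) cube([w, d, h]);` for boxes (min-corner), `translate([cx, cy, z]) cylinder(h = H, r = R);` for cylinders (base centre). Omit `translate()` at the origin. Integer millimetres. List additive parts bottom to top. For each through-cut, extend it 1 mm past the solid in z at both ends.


difference() {
  cube([320, 260, 60]);
  translate([140, 140, -1]) cylinder(h = 62, r = 40);
}


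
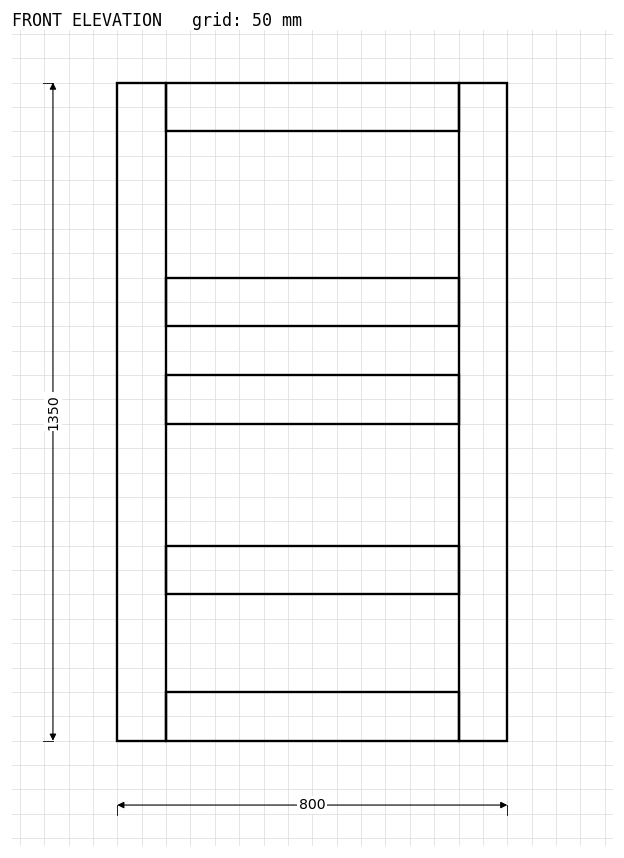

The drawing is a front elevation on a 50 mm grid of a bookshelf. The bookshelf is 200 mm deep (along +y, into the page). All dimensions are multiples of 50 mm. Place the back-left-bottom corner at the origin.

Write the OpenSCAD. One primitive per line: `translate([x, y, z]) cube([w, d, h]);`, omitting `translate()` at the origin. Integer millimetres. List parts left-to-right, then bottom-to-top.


cube([100, 200, 1350]);
translate([100, 0, 0]) cube([600, 200, 100]);
translate([100, 0, 300]) cube([600, 200, 100]);
translate([100, 0, 650]) cube([600, 200, 100]);
translate([100, 0, 850]) cube([600, 200, 100]);
translate([100, 0, 1250]) cube([600, 200, 100]);
translate([700, 0, 0]) cube([100, 200, 1350]);
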